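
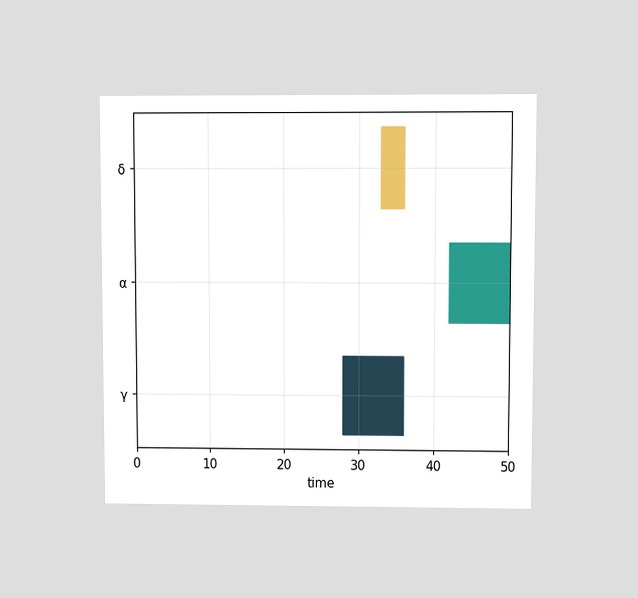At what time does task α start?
42

The chart is viewed at a slight angle. The α bar begins at t=42.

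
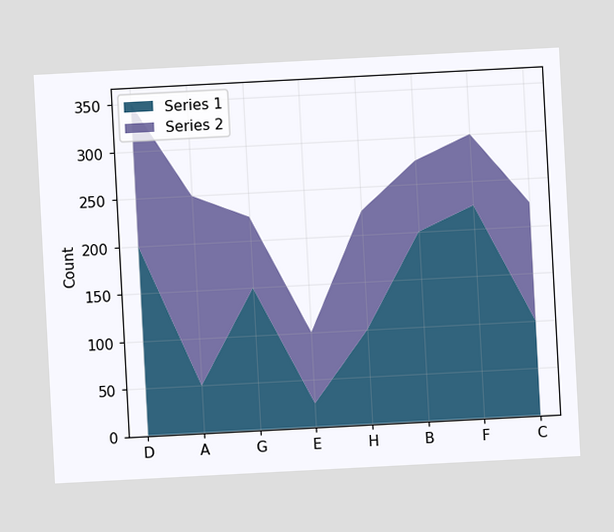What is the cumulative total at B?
The chart is tilted about 3° counter-clockwise. The stacked total at B reaches 275.

275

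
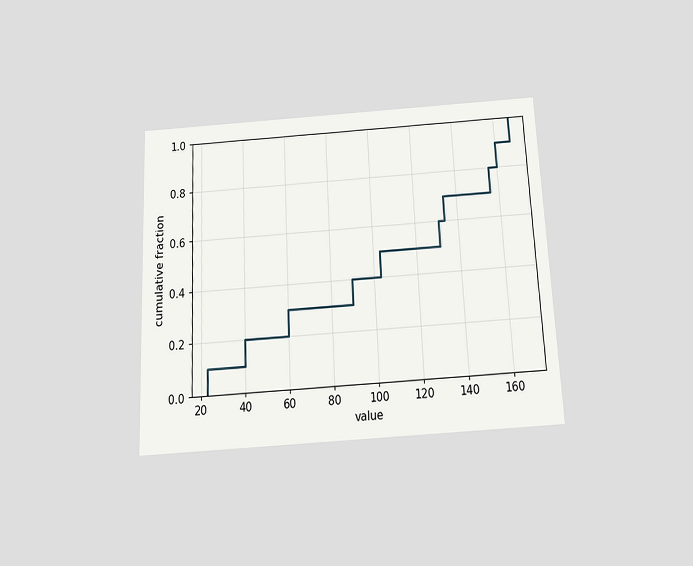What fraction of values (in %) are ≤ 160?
The chart is tilted about 3° counter-clockwise and viewed slightly from below. At x=160 the ECDF step is at 90%.

90%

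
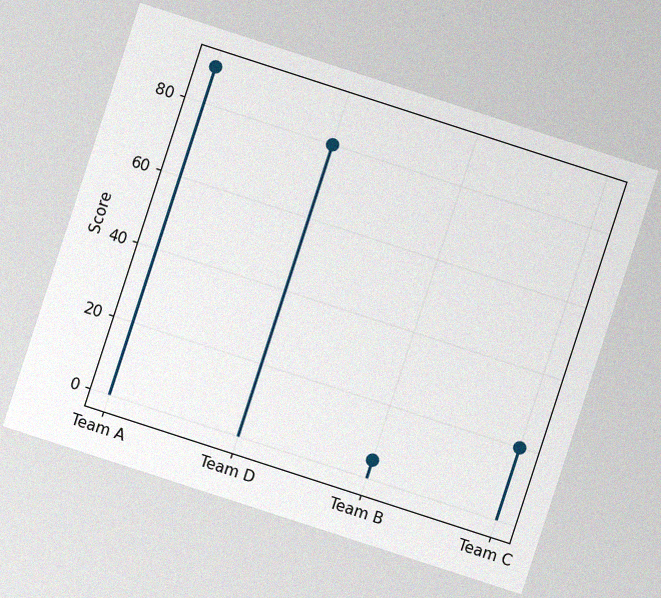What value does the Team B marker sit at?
5

The chart is tilted about 18° clockwise, with some photo noise. The Team B marker sits at 5.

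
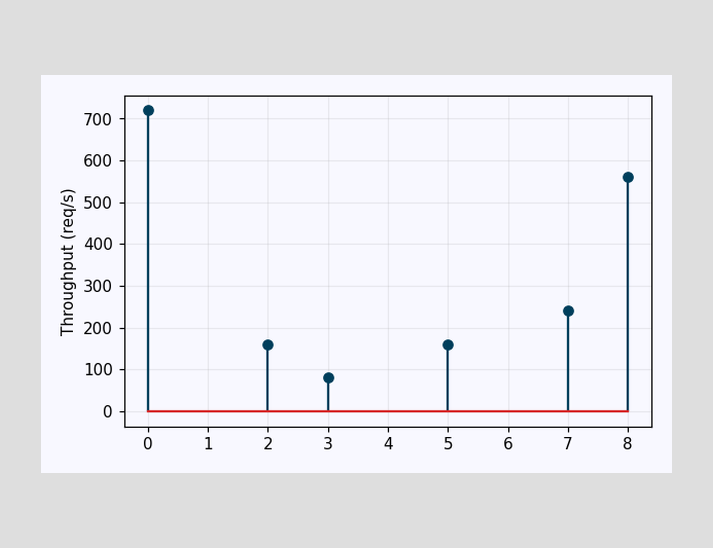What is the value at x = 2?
160req/s

The stem at x=2 reaches 160req/s.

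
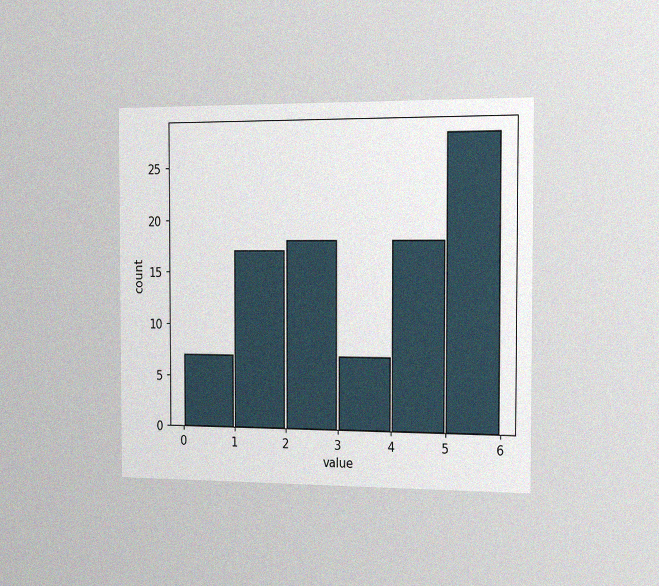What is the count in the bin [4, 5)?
The chart is viewed slightly from the right, with some photo noise. The [4, 5) bin has height 18.

18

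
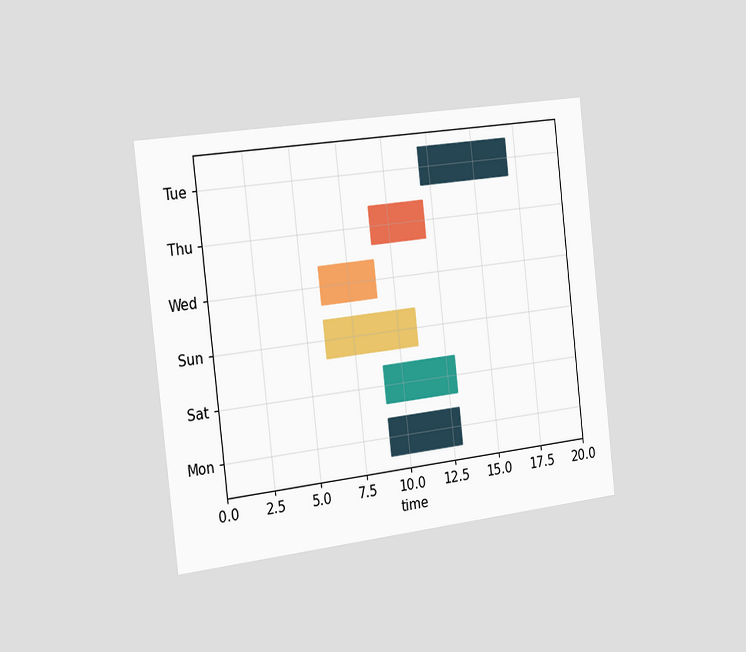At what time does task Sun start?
The chart is tilted about 6° counter-clockwise and viewed slightly from the left. The Sun bar begins at t=6.

6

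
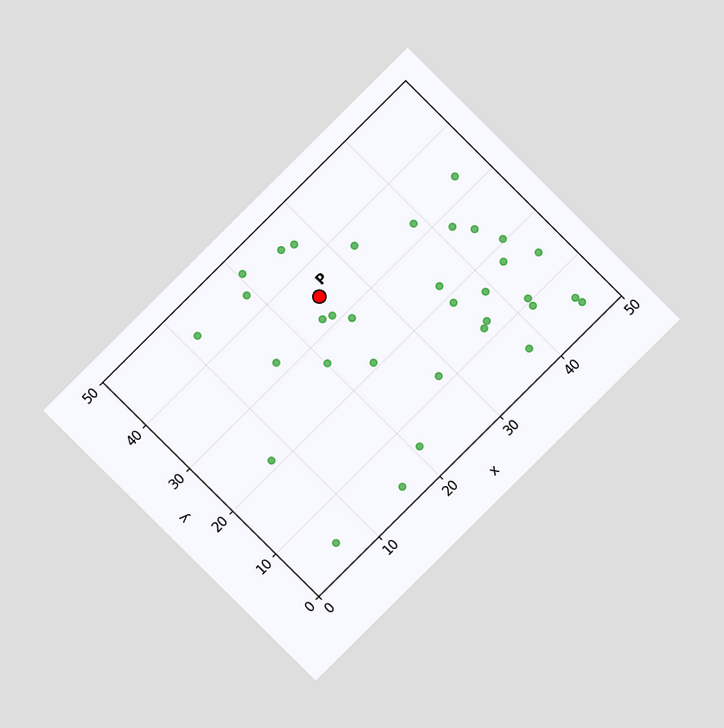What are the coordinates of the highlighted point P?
The chart is tilted about 45° counter-clockwise and viewed at a slight angle. Following the gridlines from P to each axis, P sits at (25, 35).

(25, 35)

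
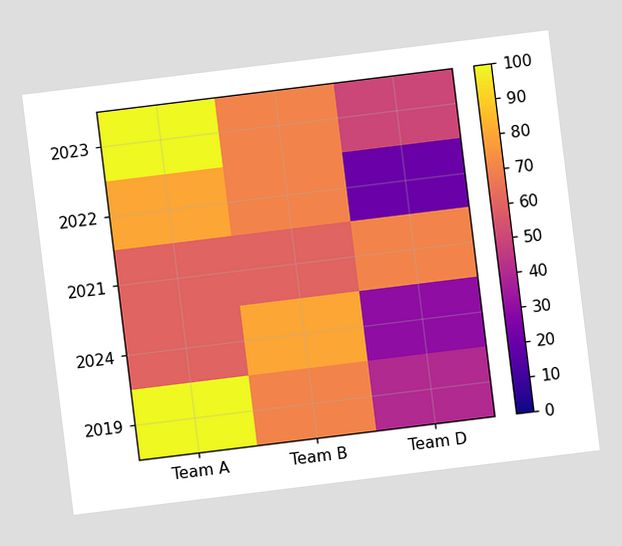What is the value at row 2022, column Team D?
The chart is tilted about 7° counter-clockwise. Matching cell (2022, Team D) against the colorbar gives 20.

20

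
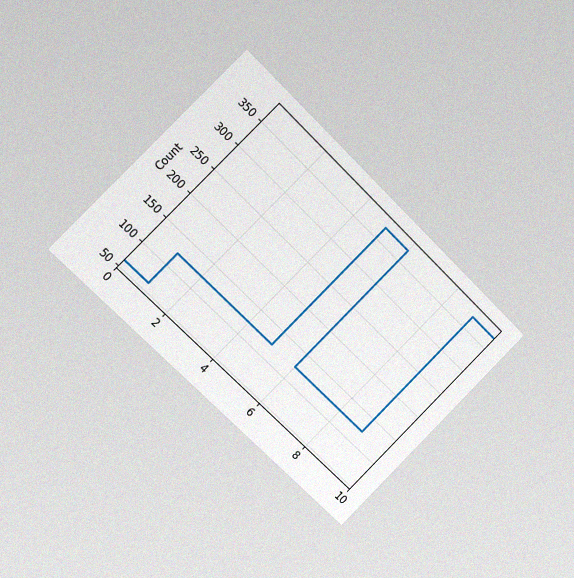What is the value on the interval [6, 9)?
124

The chart is tilted about 45° clockwise and viewed slightly from the left, with some photo noise. On [6, 9) the step sits at 124.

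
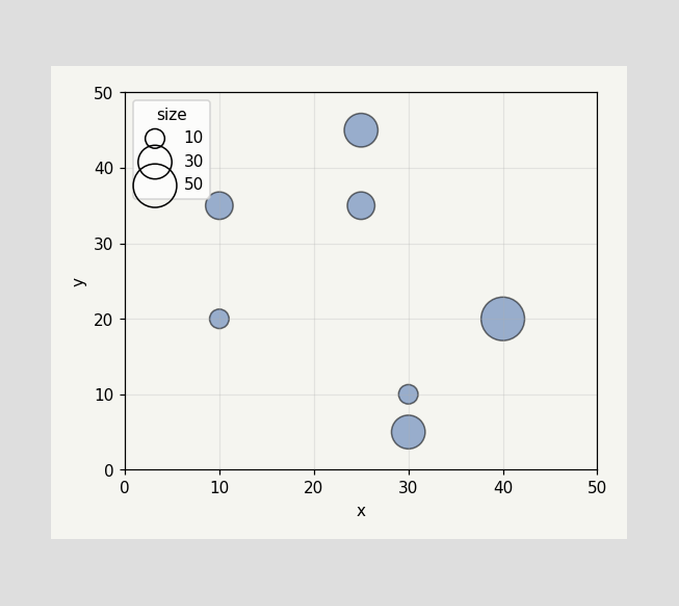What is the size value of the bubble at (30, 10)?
10

Matching the bubble at (30, 10) against the size legend gives 10.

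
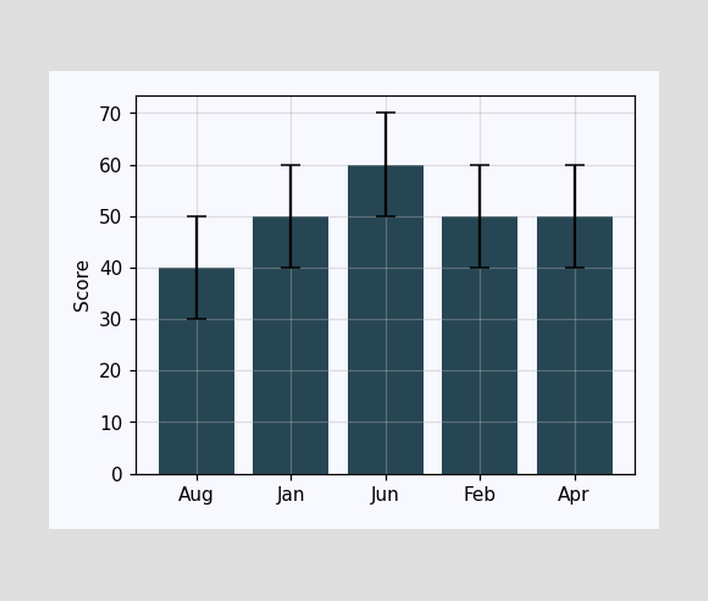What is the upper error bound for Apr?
60

The Apr bar's upper whisker reaches 60.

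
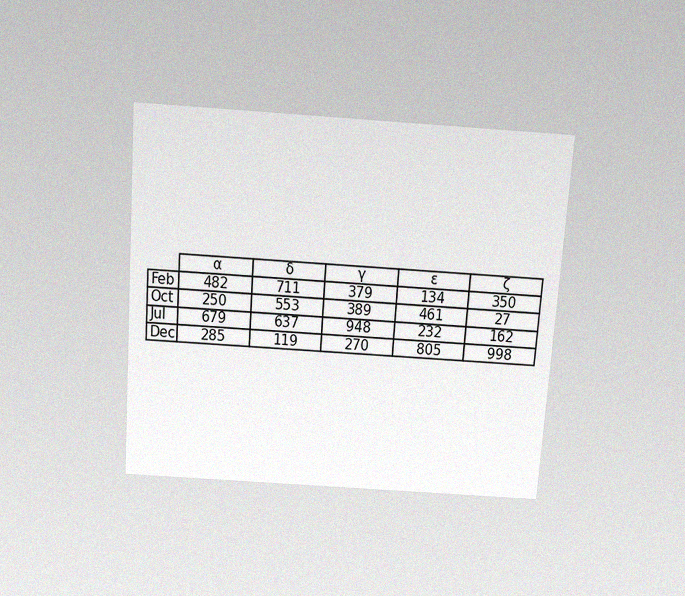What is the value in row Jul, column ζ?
162

The chart is tilted about 4° clockwise and viewed slightly from above, with some photo noise. The (Jul, ζ) cell reads 162.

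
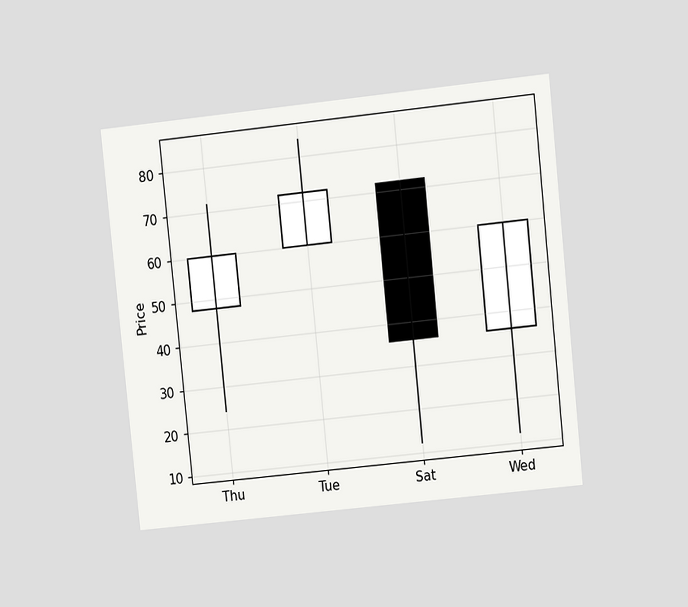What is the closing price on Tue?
The chart is tilted about 6° counter-clockwise and viewed at a slight angle. The Tue candle closes at 72.

72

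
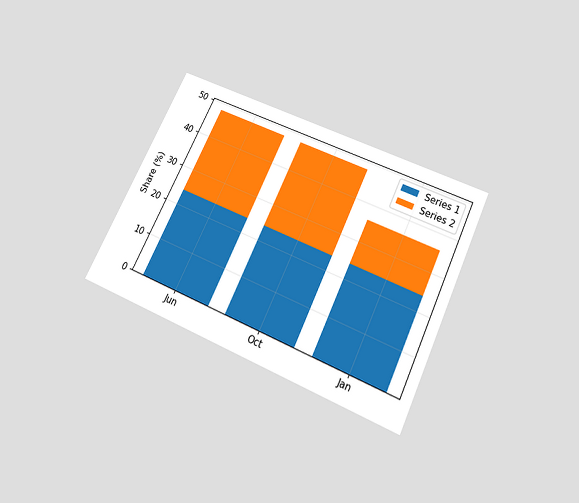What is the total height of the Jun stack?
48%

The chart is tilted about 26° clockwise and viewed slightly from below. The Jun stack's top reaches 48% on the y-axis.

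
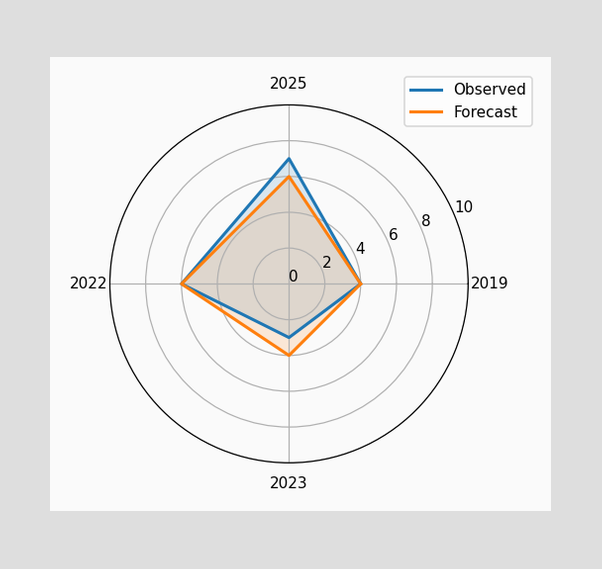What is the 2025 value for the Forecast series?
6

On the 2025 axis, Forecast reaches 6.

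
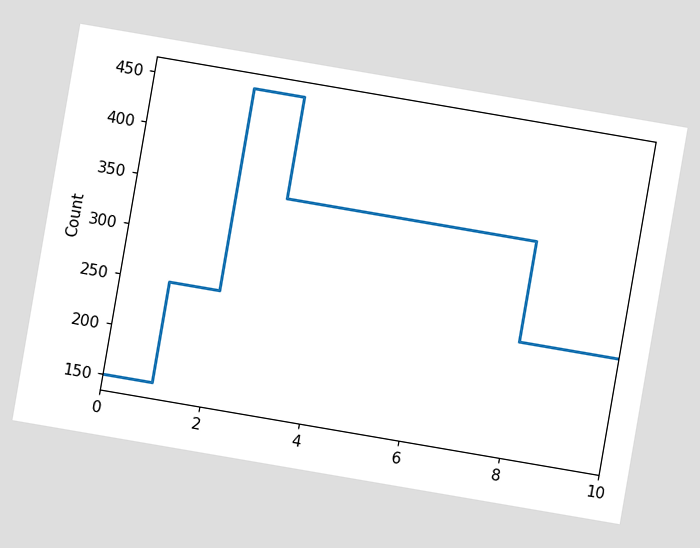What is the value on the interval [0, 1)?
The chart is tilted about 10° clockwise. On [0, 1) the step sits at 150.

150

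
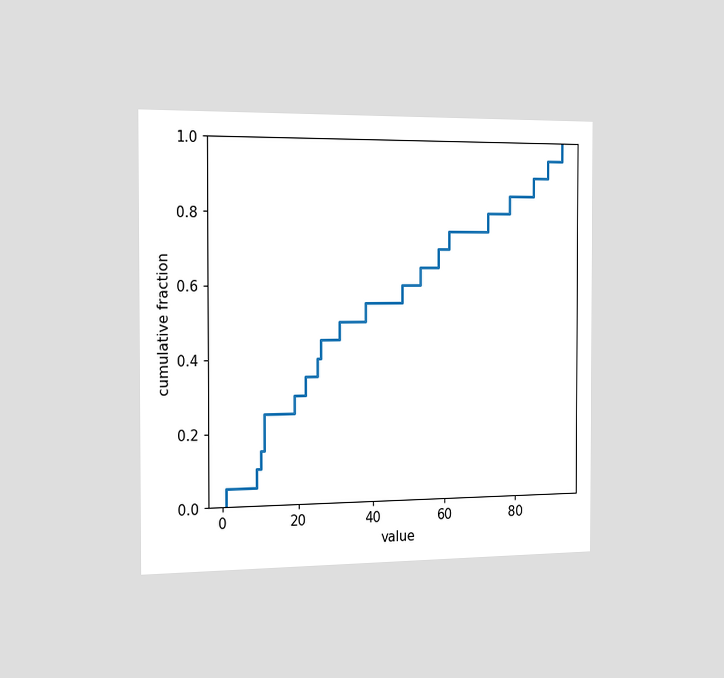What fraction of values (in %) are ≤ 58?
70%

The chart is viewed slightly from the left. At x=58 the ECDF step is at 70%.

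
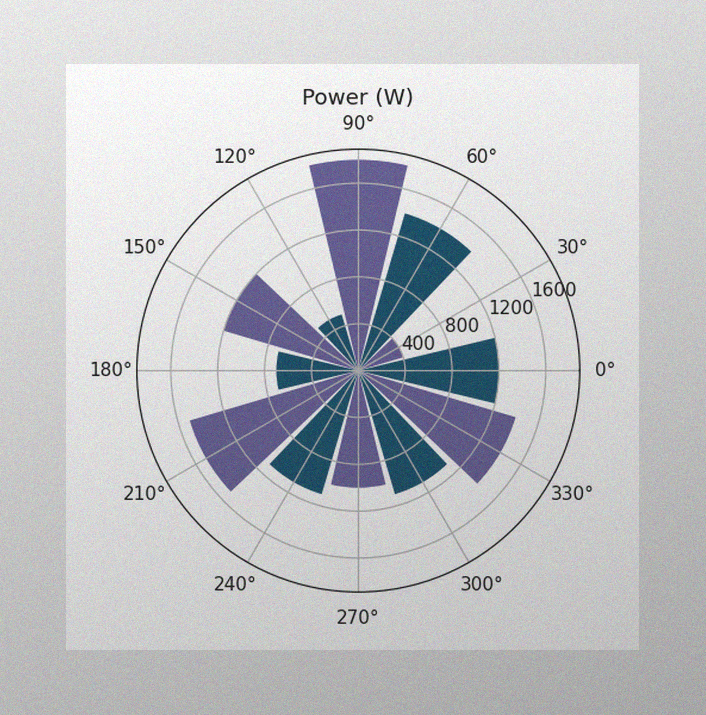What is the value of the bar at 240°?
The image has some photo noise and uneven lighting. The bar at 240° reaches 1100W on the radial axis.

1100W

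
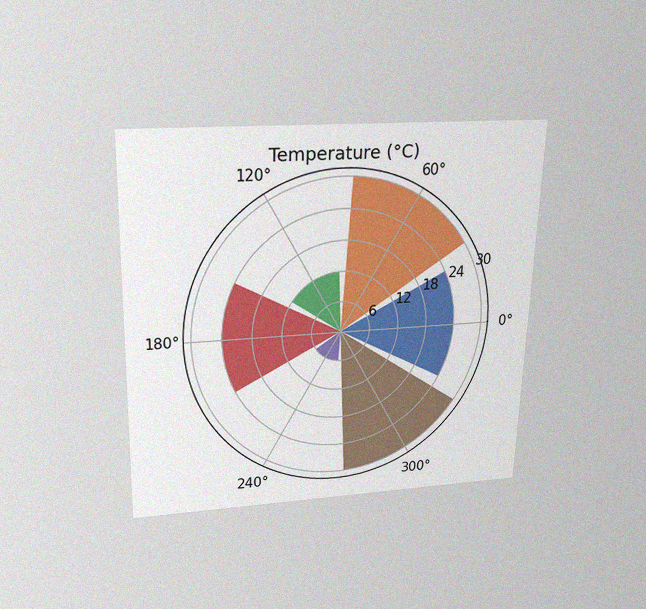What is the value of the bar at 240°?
The chart is viewed slightly from above, with some photo noise. The bar at 240° reaches 6°C on the radial axis.

6°C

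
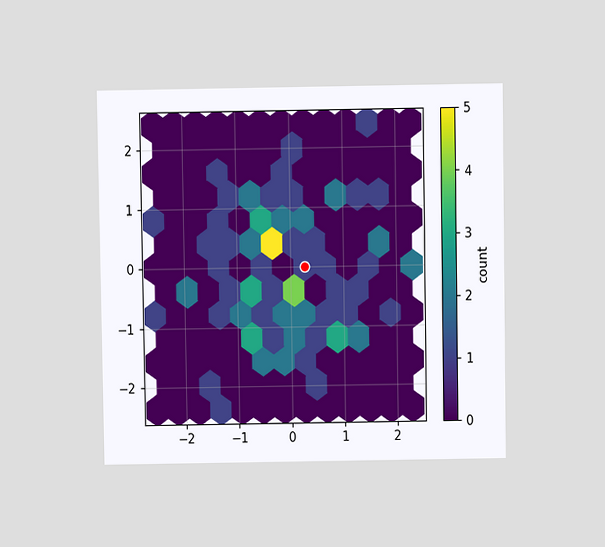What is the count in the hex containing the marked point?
The chart is viewed slightly from above. The marked hex reads 1 on the colorbar.

1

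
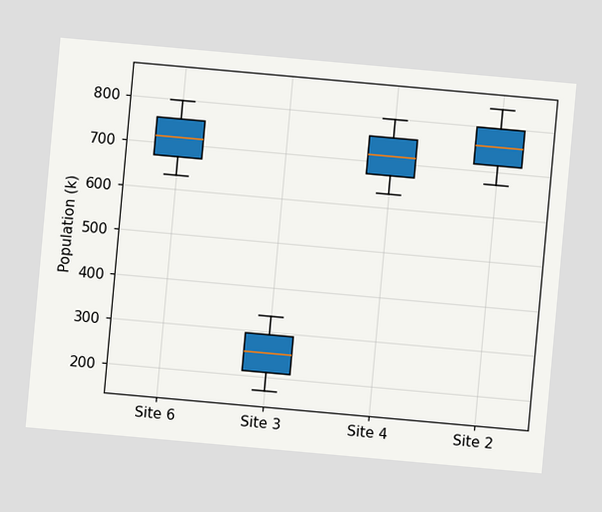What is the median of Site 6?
714k

The chart is tilted about 5° clockwise. The median line in the Site 6 box sits at 714k.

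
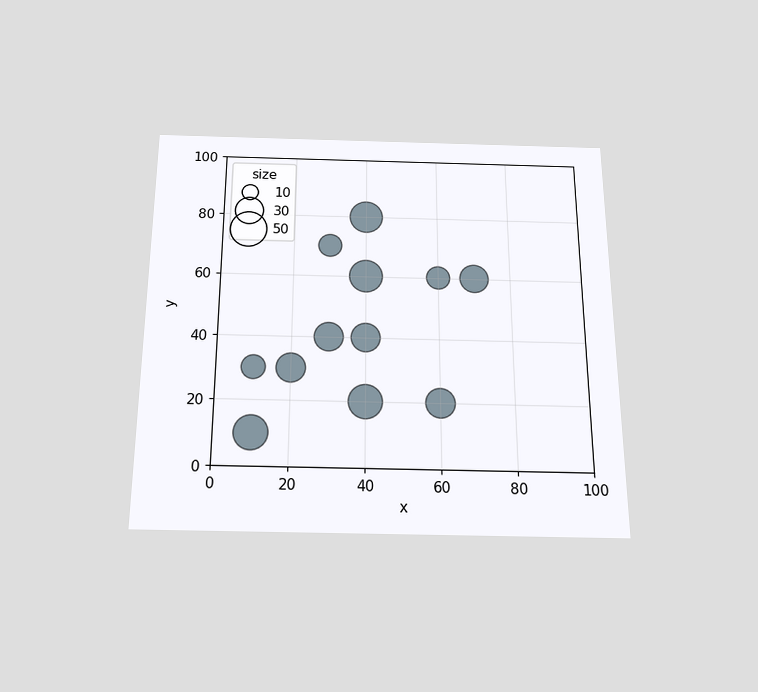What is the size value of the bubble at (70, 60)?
30

The chart is viewed slightly from below. Matching the bubble at (70, 60) against the size legend gives 30.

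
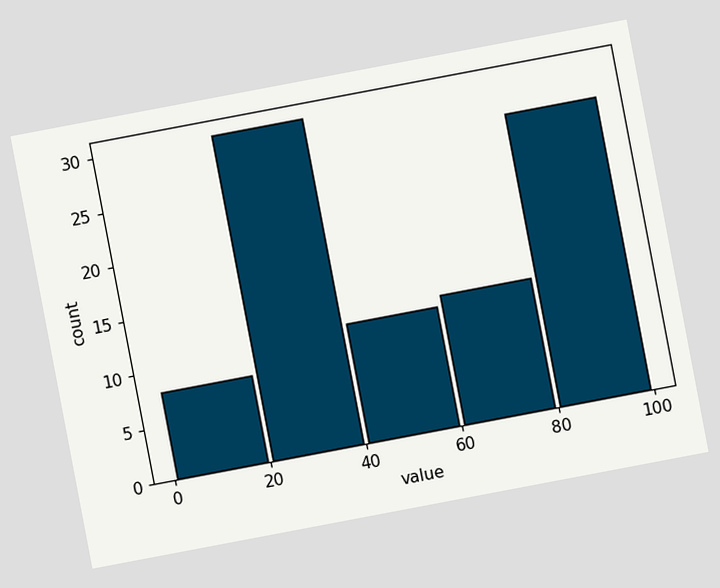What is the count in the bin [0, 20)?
8

The chart is tilted about 11° counter-clockwise. The [0, 20) bin has height 8.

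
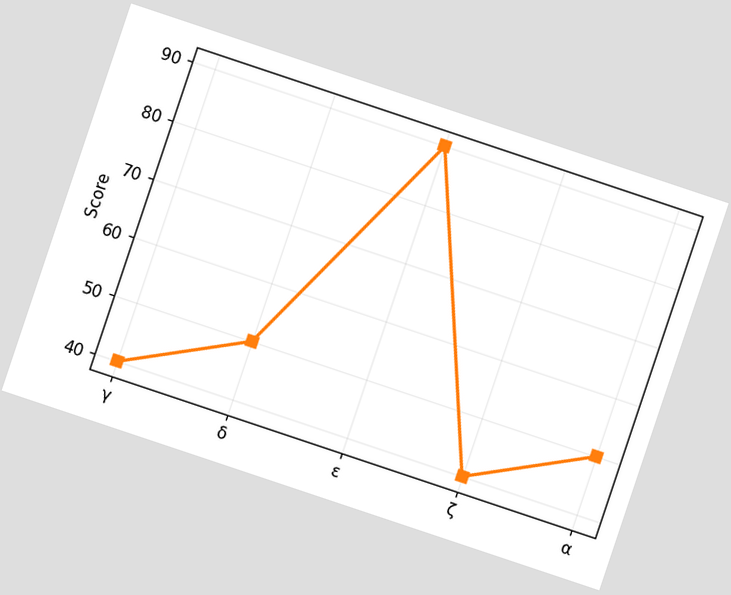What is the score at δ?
50

The chart is tilted about 18° clockwise. At δ, the line is at 50.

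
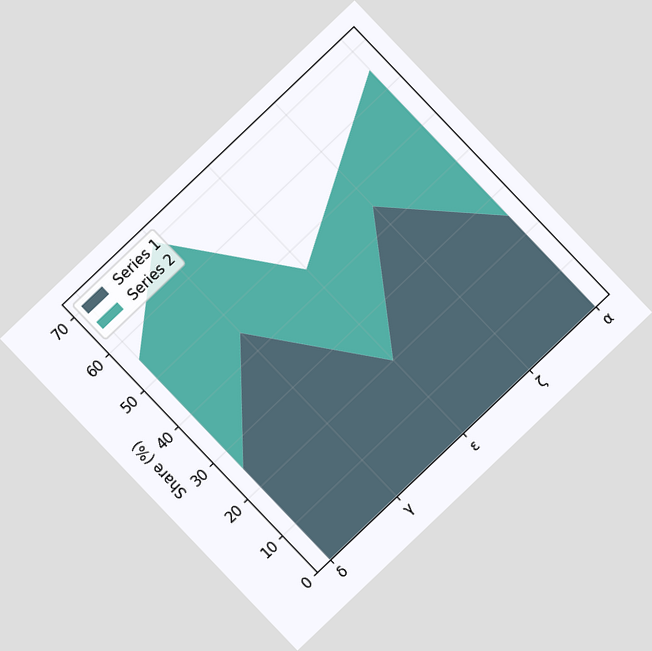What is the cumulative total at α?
The chart is tilted about 44° counter-clockwise. The stacked total at α reaches 65%.

65%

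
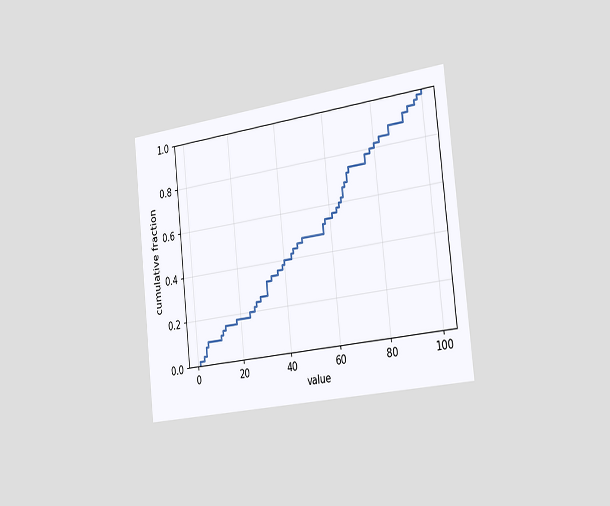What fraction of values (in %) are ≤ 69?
74%

The chart is tilted about 6° counter-clockwise and viewed slightly from the right. At x=69 the ECDF step is at 74%.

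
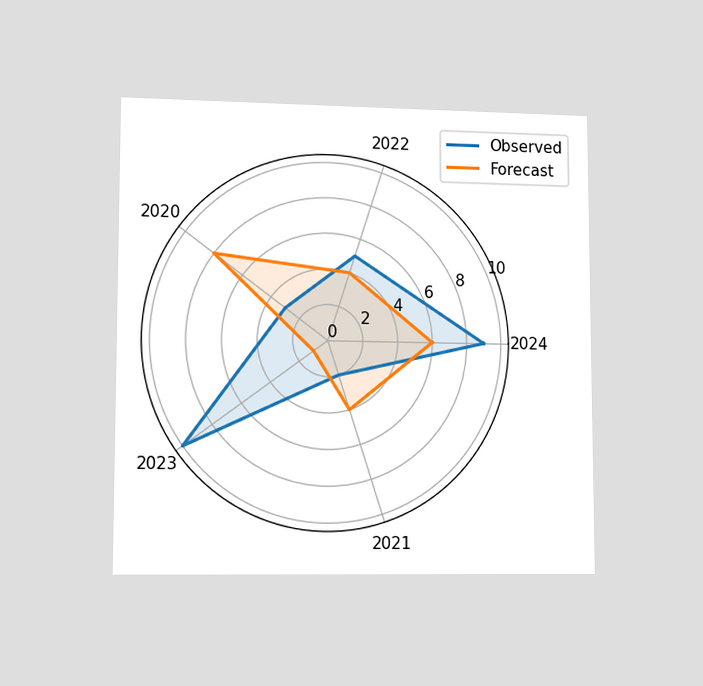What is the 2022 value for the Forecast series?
The chart is viewed at a slight angle. On the 2022 axis, Forecast reaches 4.

4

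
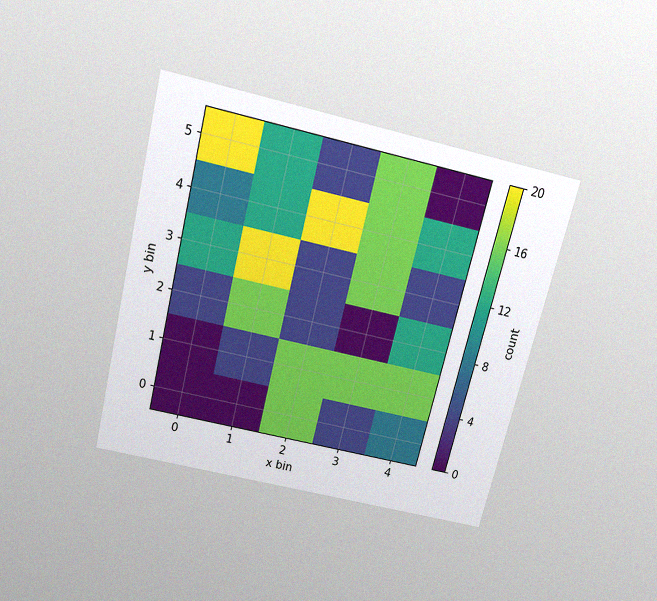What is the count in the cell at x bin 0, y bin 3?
The chart is tilted about 14° clockwise and viewed slightly from above, with some photo noise. Matching the cell (0, 3) against the colorbar gives 12.

12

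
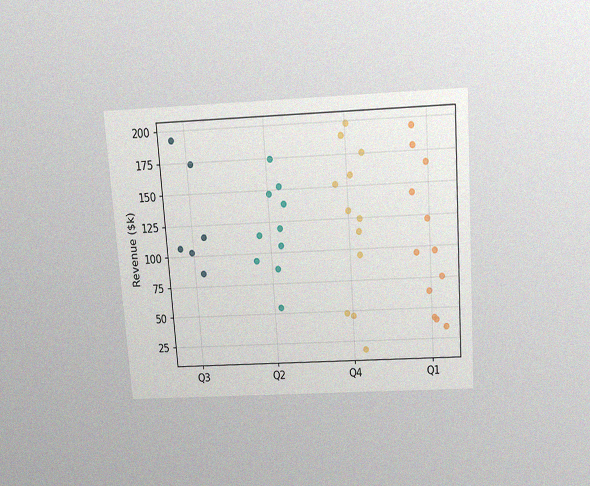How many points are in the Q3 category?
The chart is tilted about 4° counter-clockwise and viewed slightly from above, with some photo noise. Counting the markers in the Q3 column gives 6.

6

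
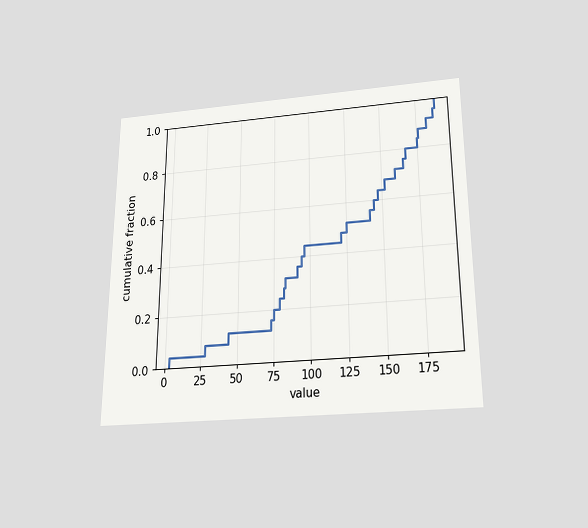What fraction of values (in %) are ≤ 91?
The chart is viewed slightly from below. At x=91 the ECDF step is at 36%.

36%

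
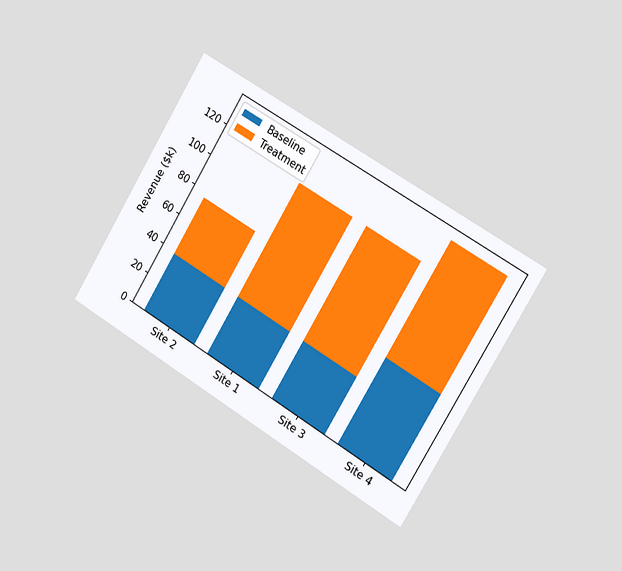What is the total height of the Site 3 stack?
$114k

The chart is tilted about 31° clockwise and viewed slightly from the right. The Site 3 stack's top reaches $114k on the y-axis.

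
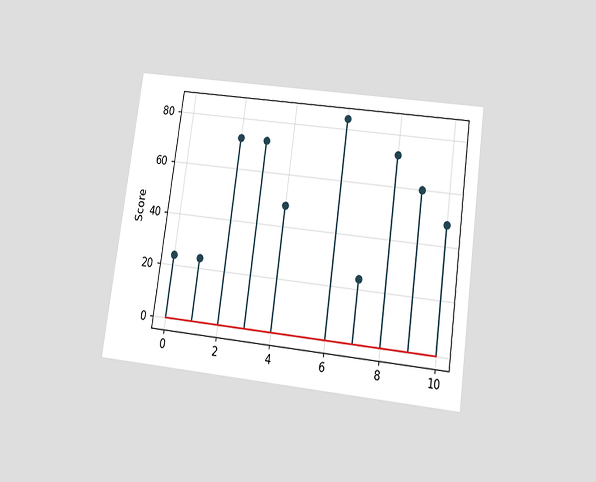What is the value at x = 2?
72

The chart is tilted about 8° clockwise and viewed slightly from below. The stem at x=2 reaches 72.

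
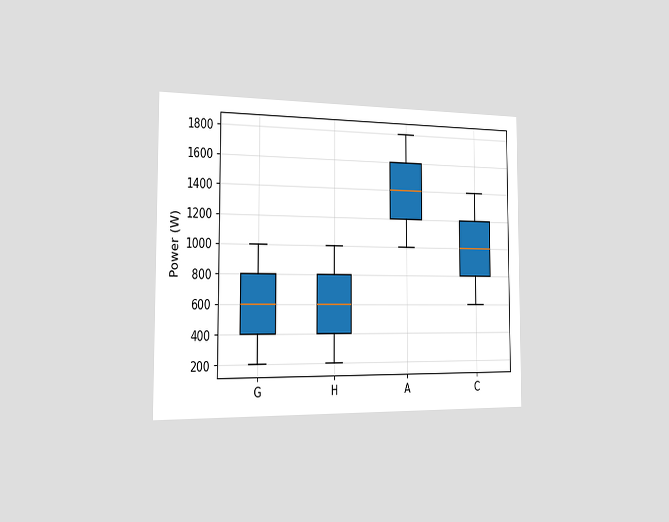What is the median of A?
The chart is viewed slightly from the left. The median line in the A box sits at 1400W.

1400W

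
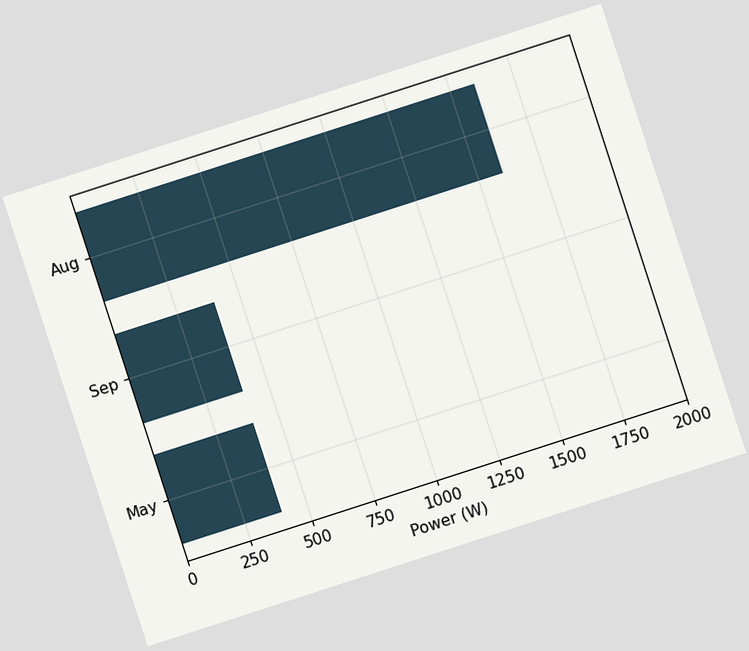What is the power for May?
The chart is tilted about 18° counter-clockwise. Reading along the chart's x-axis, the May bar reaches 400W.

400W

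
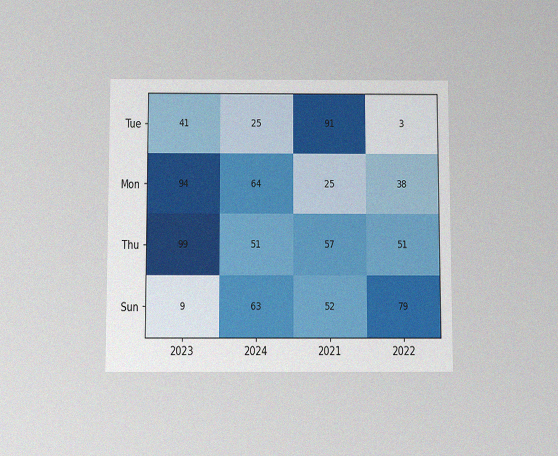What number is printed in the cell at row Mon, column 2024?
The chart is viewed slightly from below, with some photo noise. The (Mon, 2024) cell reads 64.

64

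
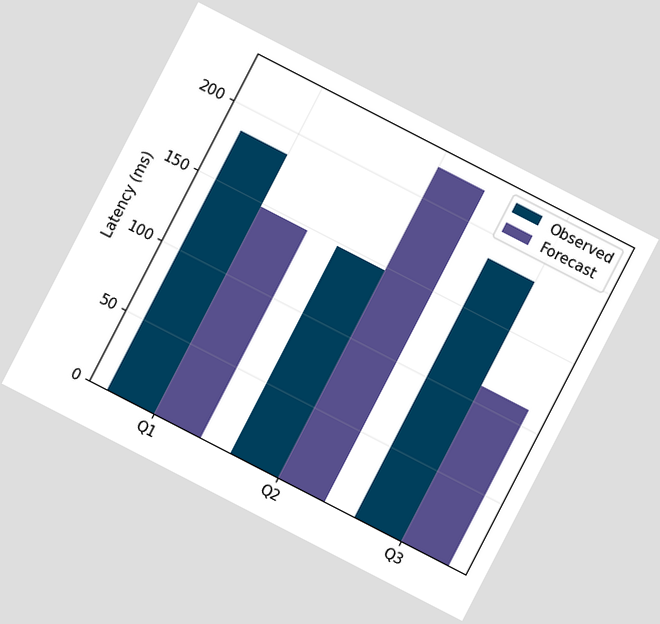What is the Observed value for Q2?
The chart is tilted about 27° clockwise. The Observed bar at Q2 reaches 148ms on the y-axis.

148ms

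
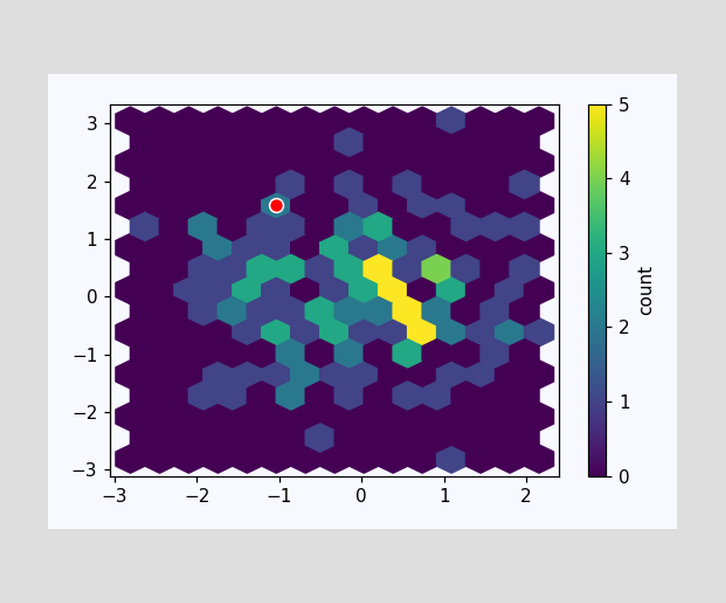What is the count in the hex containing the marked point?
The marked hex reads 2 on the colorbar.

2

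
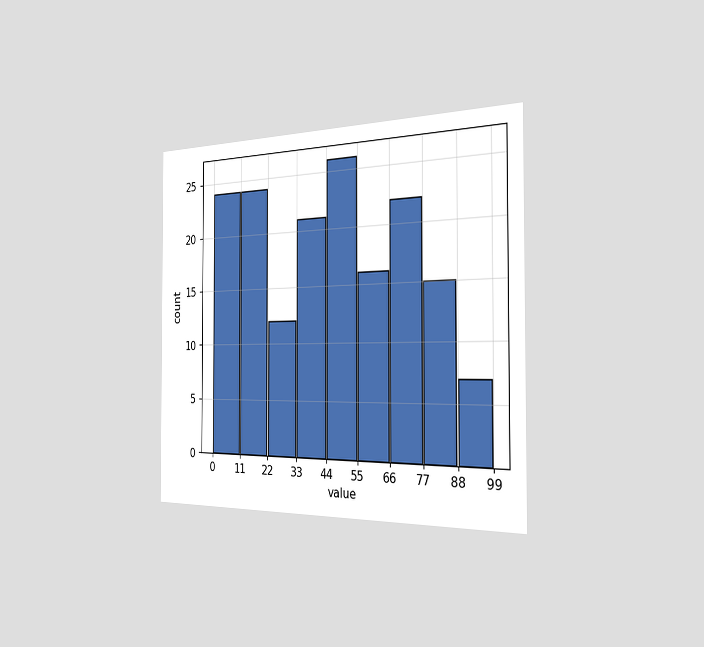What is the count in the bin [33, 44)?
The chart is viewed slightly from the right. The [33, 44) bin has height 21.

21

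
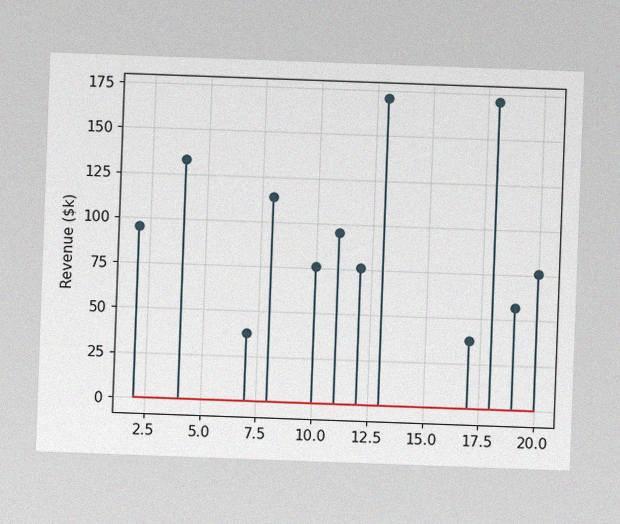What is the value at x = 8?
The chart is tilted about 2° clockwise, with some photo noise. The stem at x=8 reaches $114k.

$114k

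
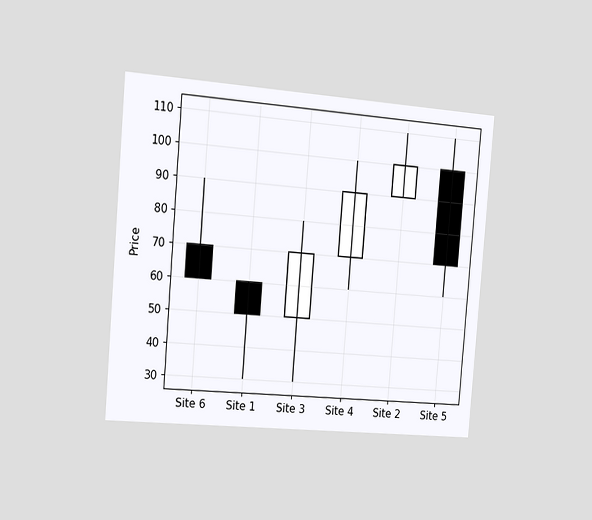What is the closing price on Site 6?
The chart is tilted about 5° clockwise and viewed slightly from the left. The Site 6 candle closes at 60.

60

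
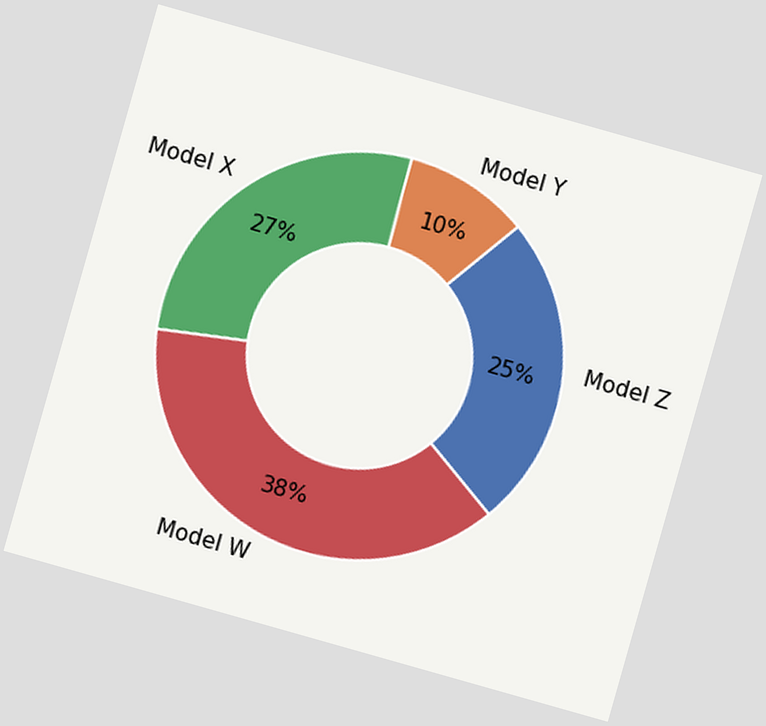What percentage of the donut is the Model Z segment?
25%

The chart is tilted about 16° clockwise. The Model Z segment takes up 25% of the ring.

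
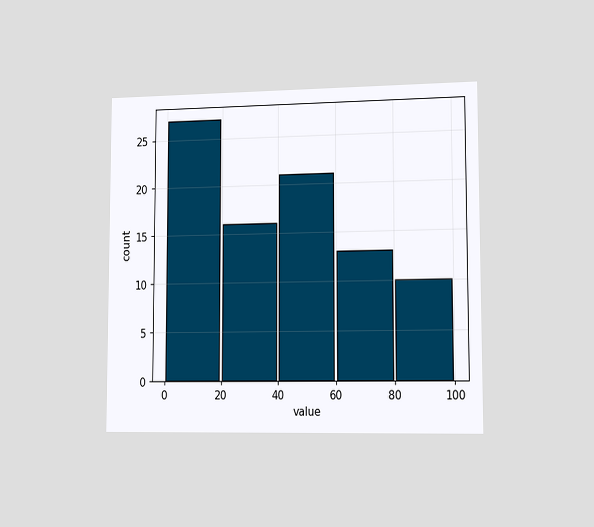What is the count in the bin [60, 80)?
The chart is viewed slightly from the right. The [60, 80) bin has height 13.

13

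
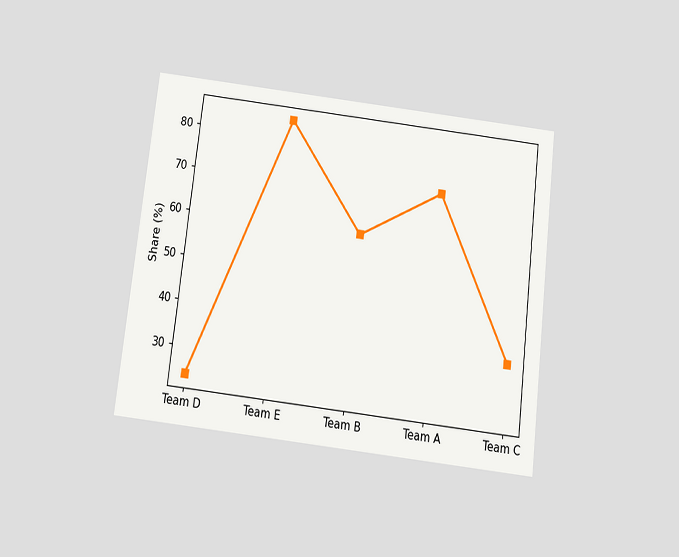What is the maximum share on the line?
The chart is tilted about 7° clockwise and viewed slightly from below. The highest point is at Team E, and reading across to the y-axis gives 84%.

84%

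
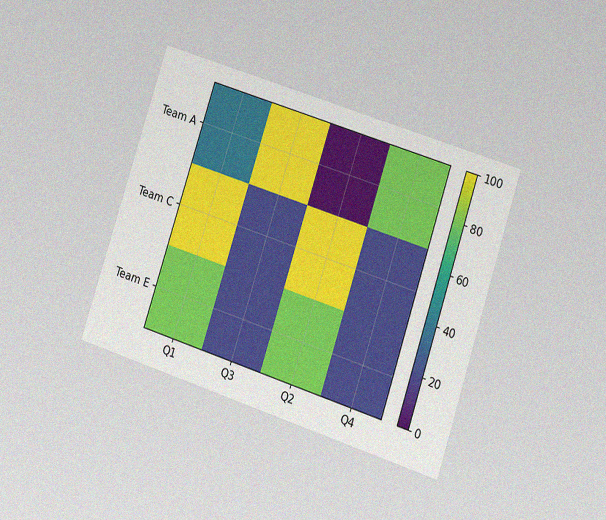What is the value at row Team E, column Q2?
The chart is tilted about 18° clockwise and viewed at a slight angle, with some photo noise. Matching cell (Team E, Q2) against the colorbar gives 80.

80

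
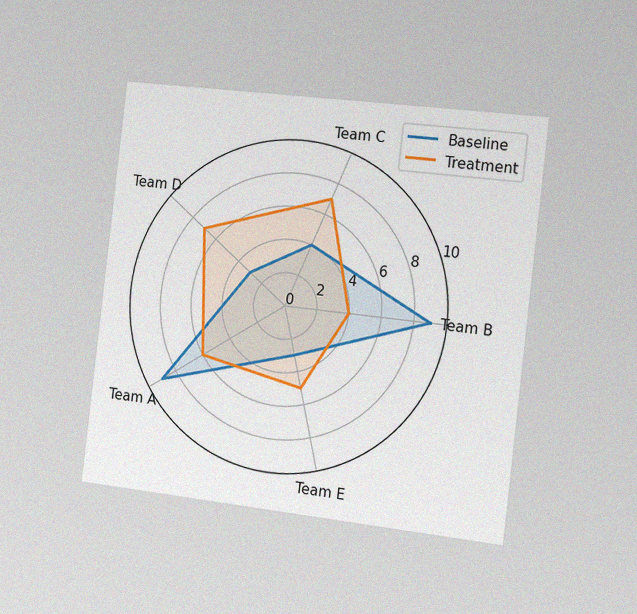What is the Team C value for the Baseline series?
The chart is tilted about 7° clockwise and viewed slightly from the right, with some photo noise. On the Team C axis, Baseline reaches 4.

4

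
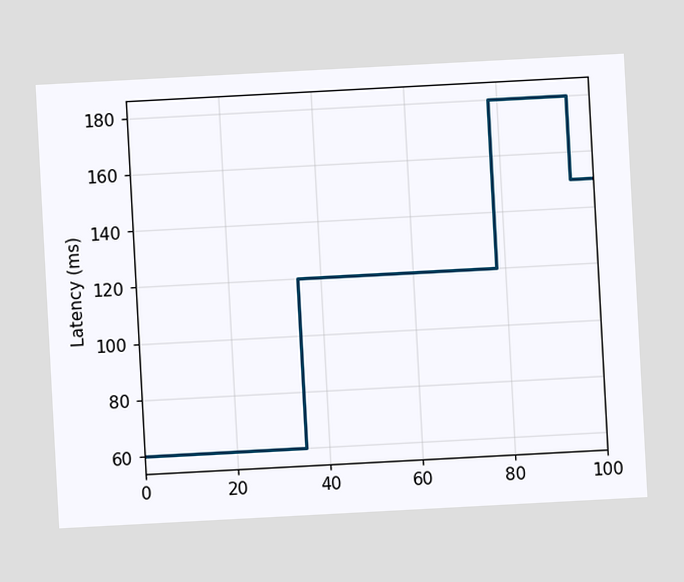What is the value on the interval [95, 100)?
150ms

The chart is tilted about 3° counter-clockwise. On [95, 100) the step sits at 150ms.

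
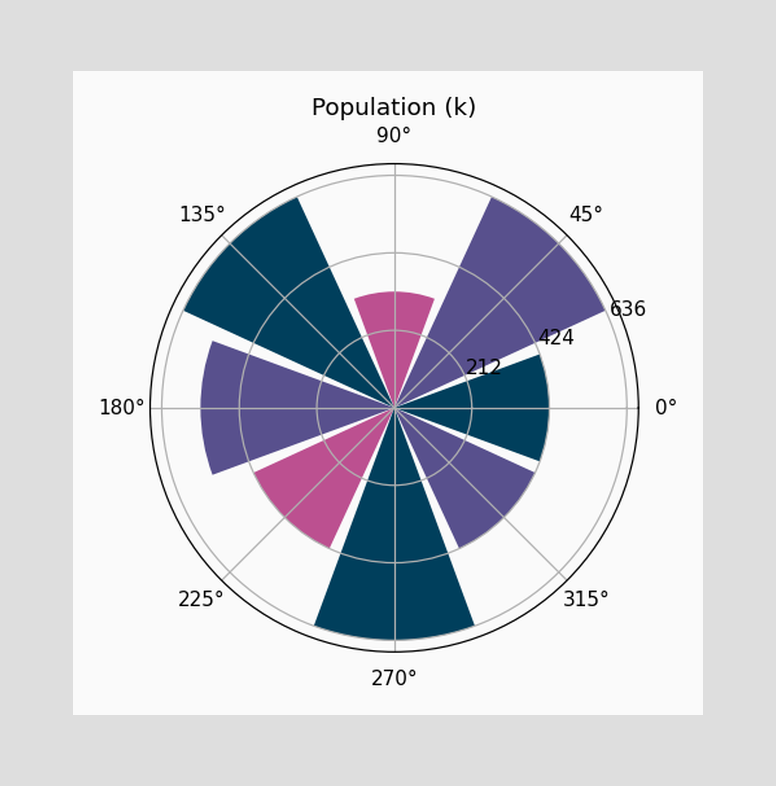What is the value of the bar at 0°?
The bar at 0° reaches 424k on the radial axis.

424k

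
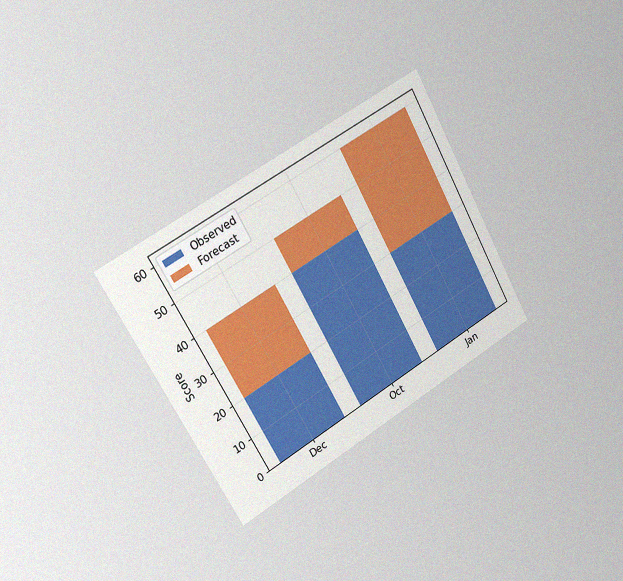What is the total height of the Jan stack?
60

The chart is tilted about 29° counter-clockwise and viewed slightly from the left, with some photo noise. The Jan stack's top reaches 60 on the y-axis.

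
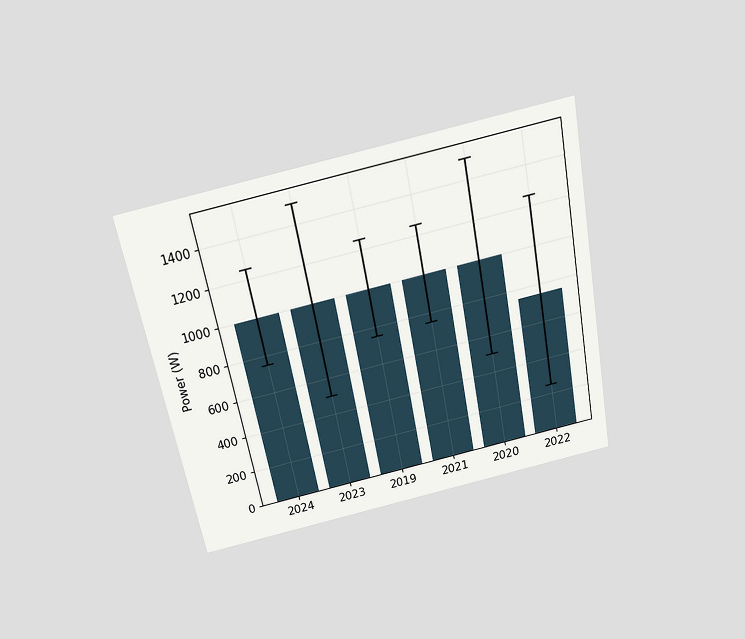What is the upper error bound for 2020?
1500W

The chart is tilted about 11° counter-clockwise and viewed slightly from above. The 2020 bar's upper whisker reaches 1500W.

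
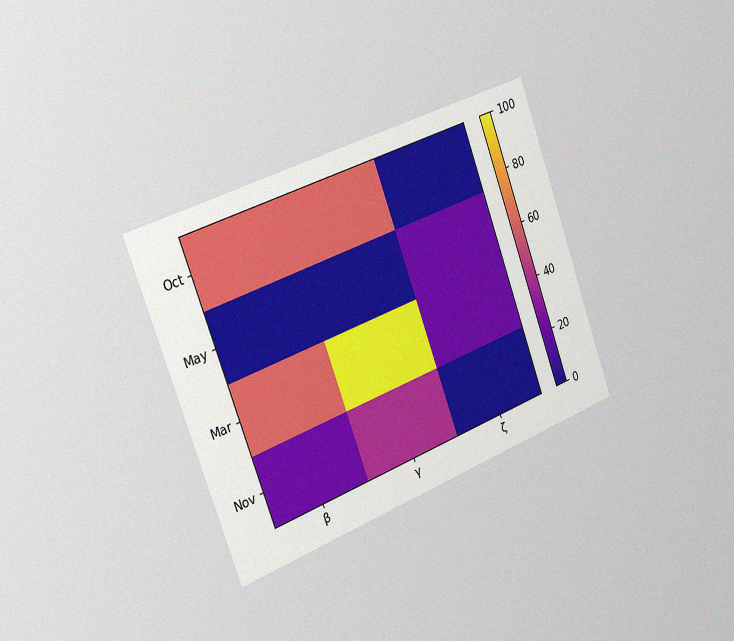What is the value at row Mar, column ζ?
20

The chart is tilted about 20° counter-clockwise and viewed slightly from the left, with some photo noise. Matching cell (Mar, ζ) against the colorbar gives 20.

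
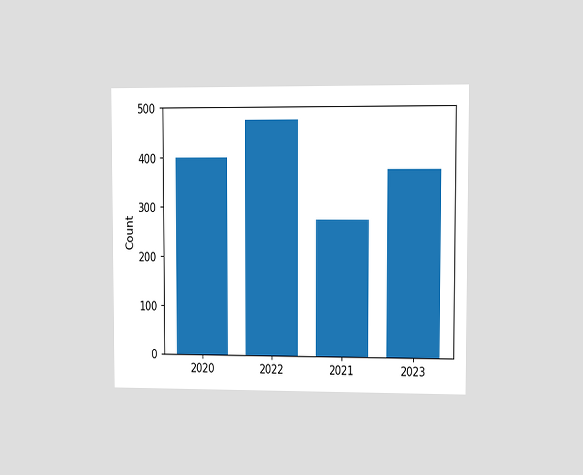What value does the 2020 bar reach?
The chart is viewed at a slight angle. Reading along the chart's y-axis, the 2020 bar reaches 400.

400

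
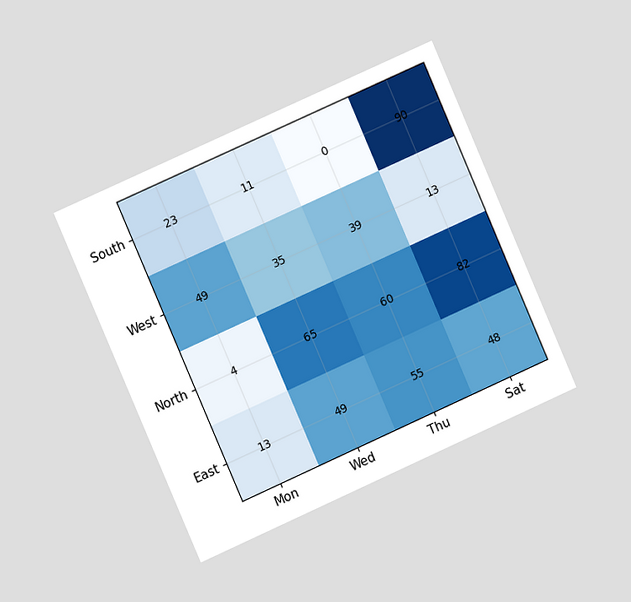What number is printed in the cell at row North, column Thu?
The chart is tilted about 24° counter-clockwise and viewed slightly from the left. The (North, Thu) cell reads 60.

60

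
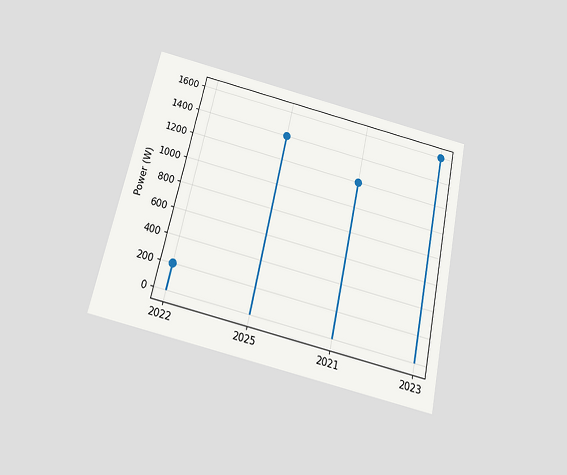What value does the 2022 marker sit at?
The chart is tilted about 13° clockwise and viewed slightly from below. The 2022 marker sits at 200W.

200W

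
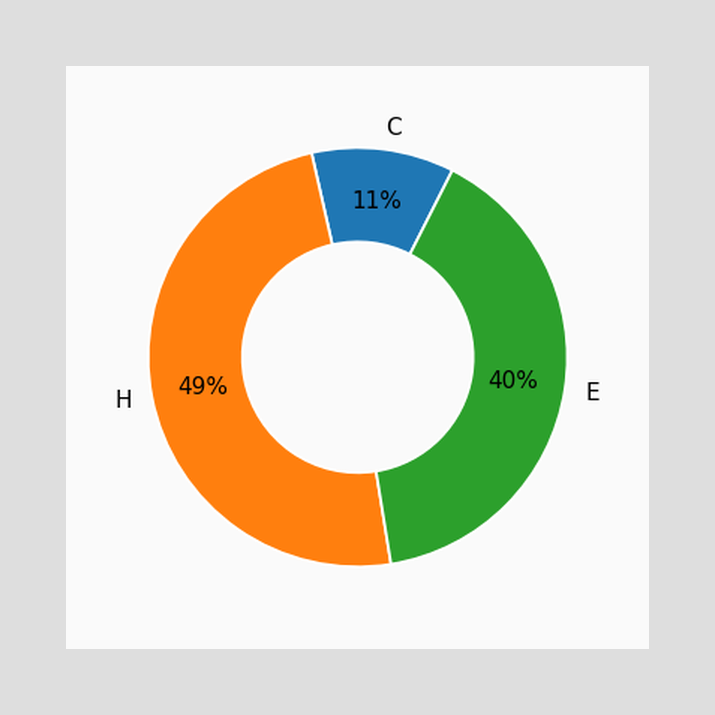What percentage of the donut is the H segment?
The H segment takes up 49% of the ring.

49%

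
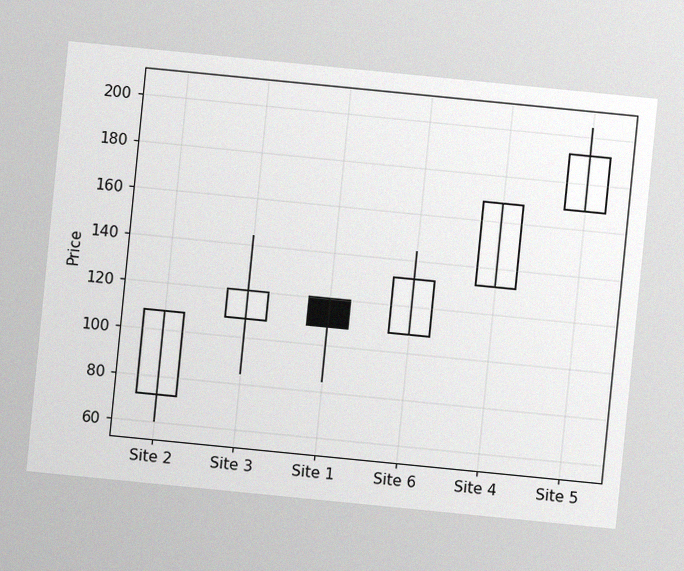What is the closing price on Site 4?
The chart is tilted about 6° clockwise, with some photo noise. The Site 4 candle closes at 168.

168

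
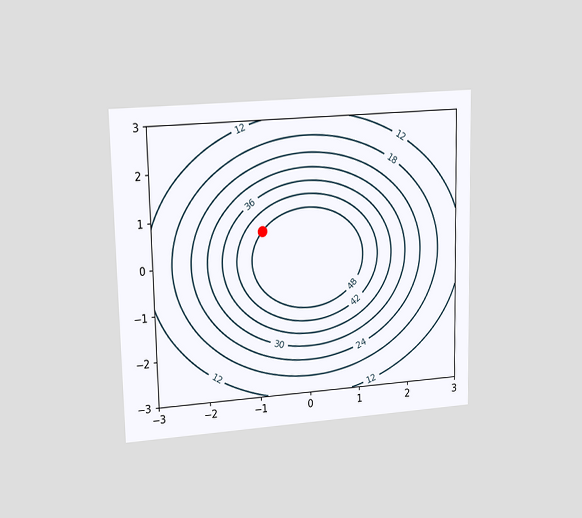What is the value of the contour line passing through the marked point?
The chart is viewed at a slight angle. The marked point sits on the contour labelled 48.

48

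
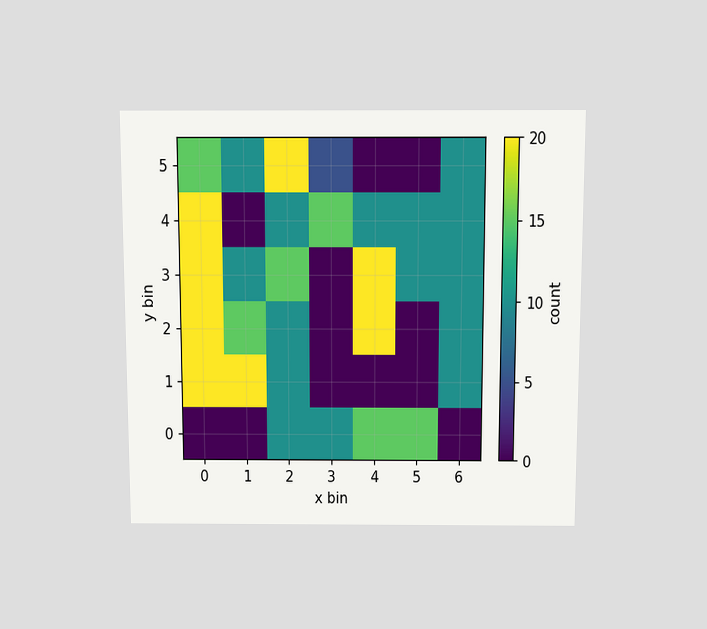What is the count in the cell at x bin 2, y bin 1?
10

The chart is viewed slightly from above. Matching the cell (2, 1) against the colorbar gives 10.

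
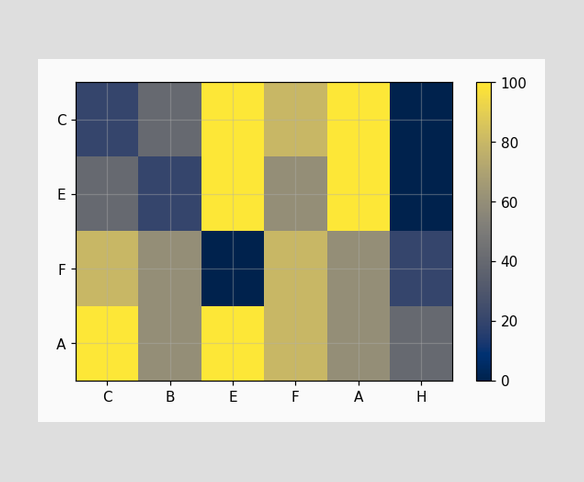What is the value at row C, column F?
Matching cell (C, F) against the colorbar gives 80.

80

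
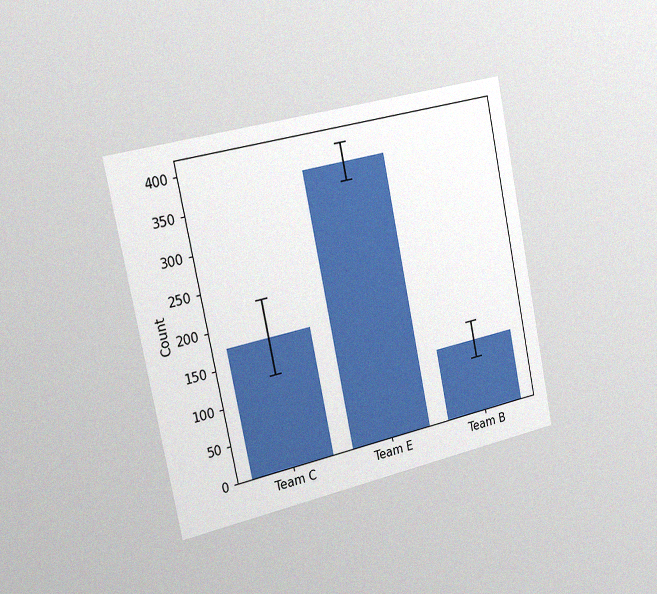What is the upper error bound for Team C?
225

The chart is tilted about 12° counter-clockwise and viewed slightly from the left, with some photo noise. The Team C bar's upper whisker reaches 225.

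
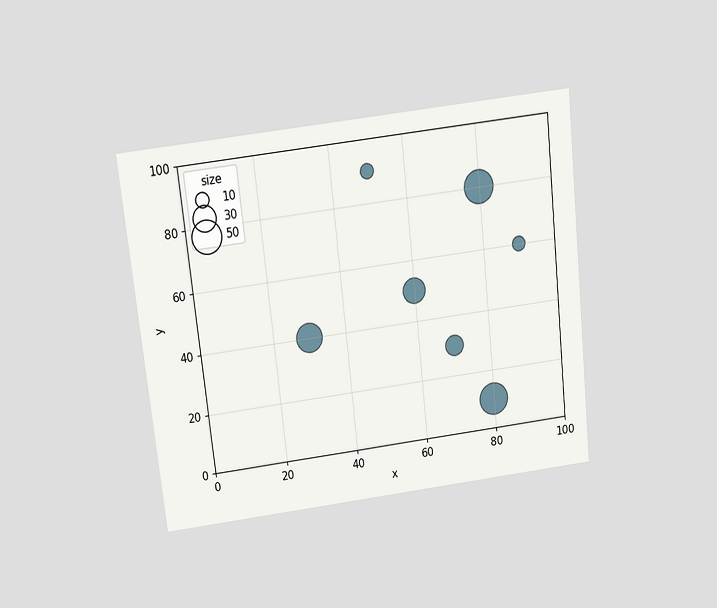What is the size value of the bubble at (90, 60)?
The chart is tilted about 6° counter-clockwise and viewed slightly from above. Matching the bubble at (90, 60) against the size legend gives 10.

10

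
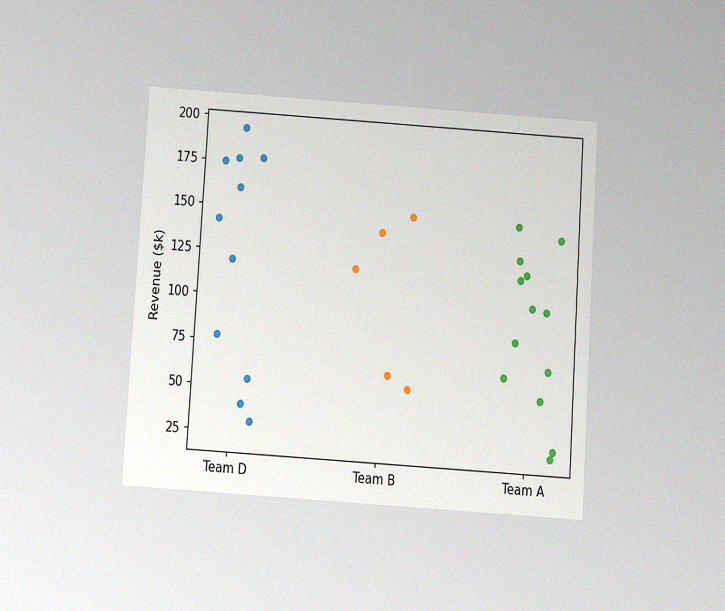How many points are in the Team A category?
13

The chart is tilted about 4° clockwise and viewed slightly from below, with some photo noise. Counting the markers in the Team A column gives 13.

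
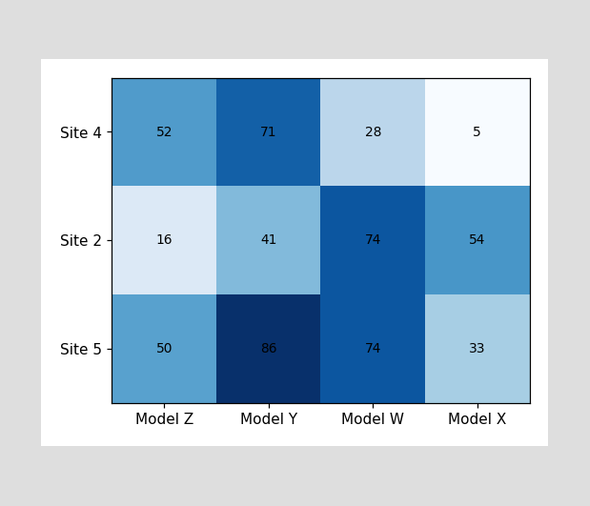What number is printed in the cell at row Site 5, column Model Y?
The (Site 5, Model Y) cell reads 86.

86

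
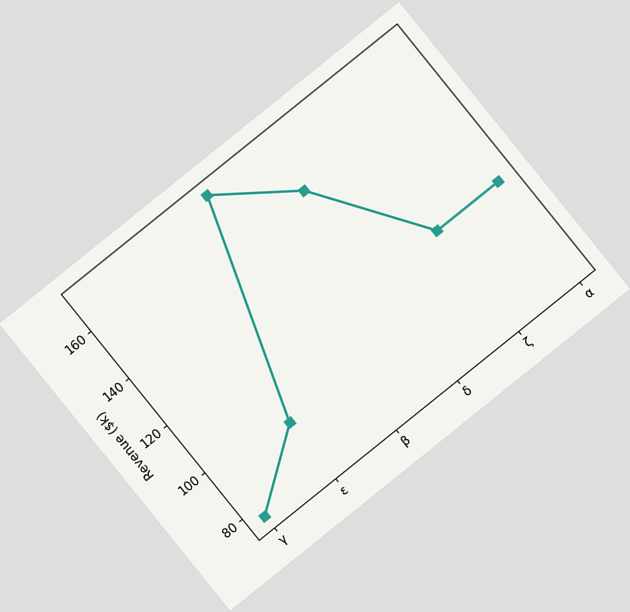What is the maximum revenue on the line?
The chart is tilted about 39° counter-clockwise. The highest point is at β, and reading across to the y-axis gives $171k.

$171k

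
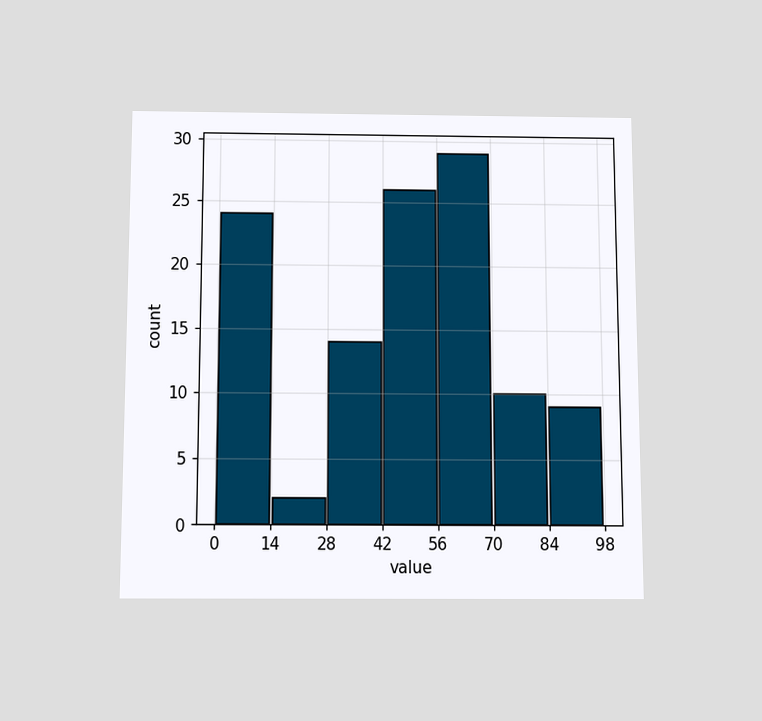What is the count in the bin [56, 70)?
29

The chart is viewed slightly from below. The [56, 70) bin has height 29.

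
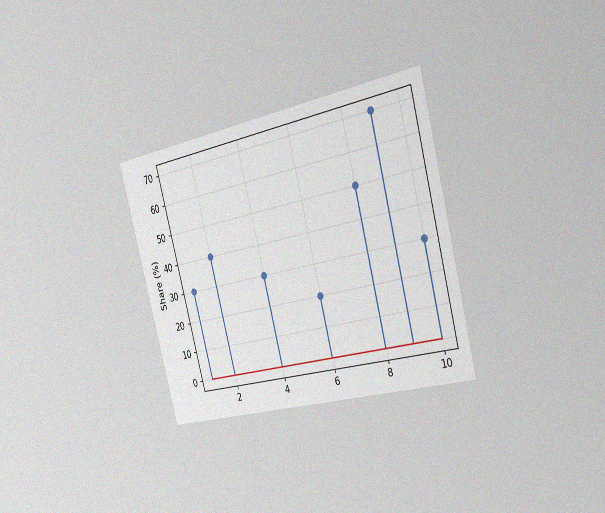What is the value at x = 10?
30%

The chart is tilted about 15° counter-clockwise and viewed slightly from the right, with some photo noise. The stem at x=10 reaches 30%.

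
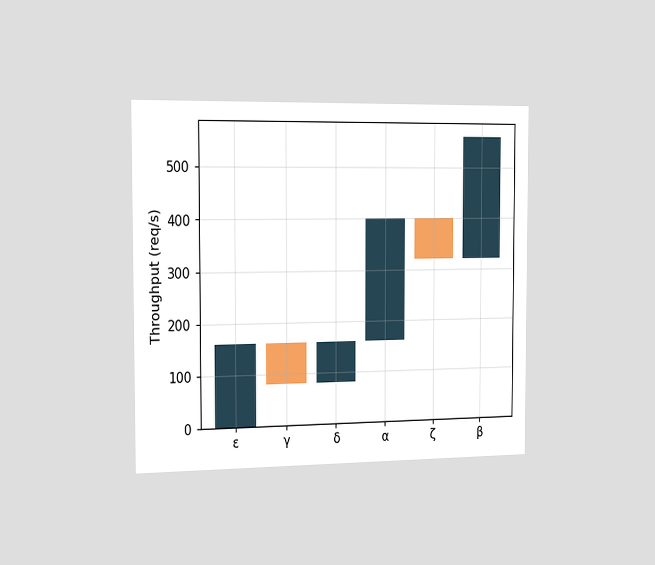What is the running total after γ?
80req/s

The chart is viewed slightly from the left. After γ the running total reaches 80req/s.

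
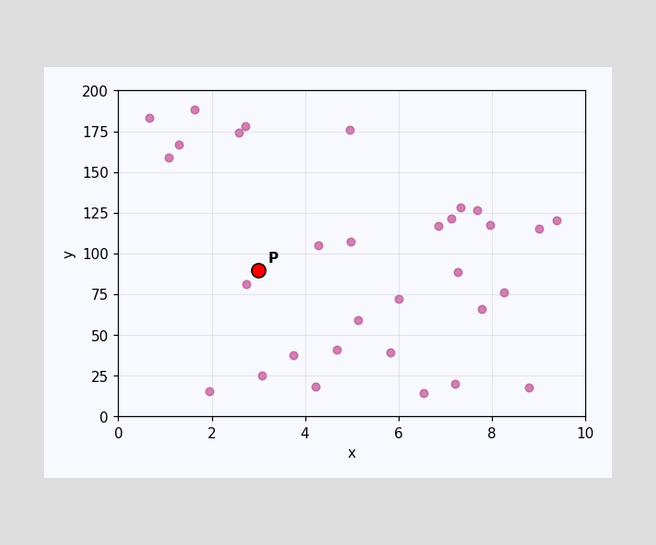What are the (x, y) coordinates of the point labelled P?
Following the gridlines from P to each axis, P sits at (3, 90).

(3, 90)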